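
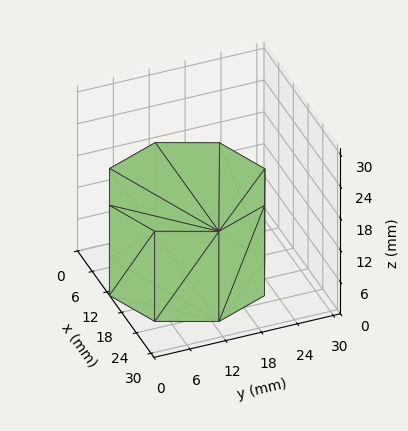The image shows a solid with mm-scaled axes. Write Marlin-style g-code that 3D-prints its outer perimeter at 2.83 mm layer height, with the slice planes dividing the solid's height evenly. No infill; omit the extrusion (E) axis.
Reading the render: the shape is a regular 8-sided prism (a cylinder approximated with 8 flat sides), circumscribed radius ≈ 13 mm, height ≈ 17 mm (dimensions read to the nearest mm from the axis ticks). For the g-code, the solid's height is divided into equal slices at the stated Δz and each level perimeter traced with G1 moves after a G0 lift.

; perimeter-only toolpath
G21 ; units = mm
G90 ; absolute positioning
G28 ; home
; layer 1
G0 Z2.83
G0 X26.00 Y13.00
G1 X22.19 Y22.19
G1 X13.00 Y26.00
G1 X3.81 Y22.19
G1 X0.00 Y13.00
G1 X3.81 Y3.81
G1 X13.00 Y0.00
G1 X22.19 Y3.81
G1 X26.00 Y13.00
; layer 2
G0 Z5.67
G0 X26.00 Y13.00
G1 X22.19 Y22.19
G1 X13.00 Y26.00
G1 X3.81 Y22.19
G1 X0.00 Y13.00
G1 X3.81 Y3.81
G1 X13.00 Y0.00
G1 X22.19 Y3.81
G1 X26.00 Y13.00
; layer 3
G0 Z8.50
G0 X26.00 Y13.00
G1 X22.19 Y22.19
G1 X13.00 Y26.00
G1 X3.81 Y22.19
G1 X0.00 Y13.00
G1 X3.81 Y3.81
G1 X13.00 Y0.00
G1 X22.19 Y3.81
G1 X26.00 Y13.00
; layer 4
G0 Z11.33
G0 X26.00 Y13.00
G1 X22.19 Y22.19
G1 X13.00 Y26.00
G1 X3.81 Y22.19
G1 X0.00 Y13.00
G1 X3.81 Y3.81
G1 X13.00 Y0.00
G1 X22.19 Y3.81
G1 X26.00 Y13.00
; layer 5
G0 Z14.17
G0 X26.00 Y13.00
G1 X22.19 Y22.19
G1 X13.00 Y26.00
G1 X3.81 Y22.19
G1 X0.00 Y13.00
G1 X3.81 Y3.81
G1 X13.00 Y0.00
G1 X22.19 Y3.81
G1 X26.00 Y13.00
; layer 6
G0 Z17.00
G0 X26.00 Y13.00
G1 X22.19 Y22.19
G1 X13.00 Y26.00
G1 X3.81 Y22.19
G1 X0.00 Y13.00
G1 X3.81 Y3.81
G1 X13.00 Y0.00
G1 X22.19 Y3.81
G1 X26.00 Y13.00
M2 ; end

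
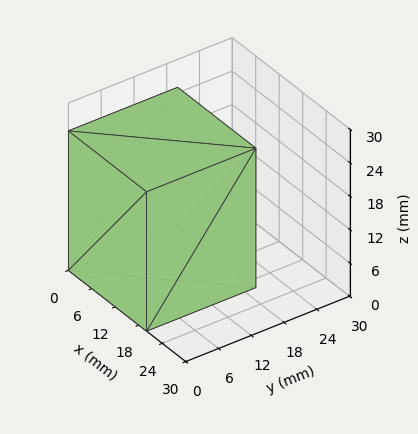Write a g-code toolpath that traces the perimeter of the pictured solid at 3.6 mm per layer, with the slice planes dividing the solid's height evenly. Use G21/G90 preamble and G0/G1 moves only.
Reading the render: the shape is a rectangular box, roughly 20 × 20 mm footprint and 25 mm tall (dimensions read to the nearest mm from the axis ticks). For the g-code, the solid's height is divided into equal slices at the stated Δz and each level perimeter traced with G1 moves after a G0 lift.

; perimeter-only toolpath
G21 ; units = mm
G90 ; absolute positioning
G28 ; home
; layer 1
G0 Z3.6
G0 X0.0 Y0.0
G1 X20.0 Y0.0
G1 X20.0 Y20.0
G1 X0.0 Y20.0
G1 X0.0 Y0.0
; layer 2
G0 Z7.1
G0 X0.0 Y0.0
G1 X20.0 Y0.0
G1 X20.0 Y20.0
G1 X0.0 Y20.0
G1 X0.0 Y0.0
; layer 3
G0 Z10.7
G0 X0.0 Y0.0
G1 X20.0 Y0.0
G1 X20.0 Y20.0
G1 X0.0 Y20.0
G1 X0.0 Y0.0
; layer 4
G0 Z14.3
G0 X0.0 Y0.0
G1 X20.0 Y0.0
G1 X20.0 Y20.0
G1 X0.0 Y20.0
G1 X0.0 Y0.0
; layer 5
G0 Z17.9
G0 X0.0 Y0.0
G1 X20.0 Y0.0
G1 X20.0 Y20.0
G1 X0.0 Y20.0
G1 X0.0 Y0.0
; layer 6
G0 Z21.4
G0 X0.0 Y0.0
G1 X20.0 Y0.0
G1 X20.0 Y20.0
G1 X0.0 Y20.0
G1 X0.0 Y0.0
; layer 7
G0 Z25.0
G0 X0.0 Y0.0
G1 X20.0 Y0.0
G1 X20.0 Y20.0
G1 X0.0 Y20.0
G1 X0.0 Y0.0
M2 ; end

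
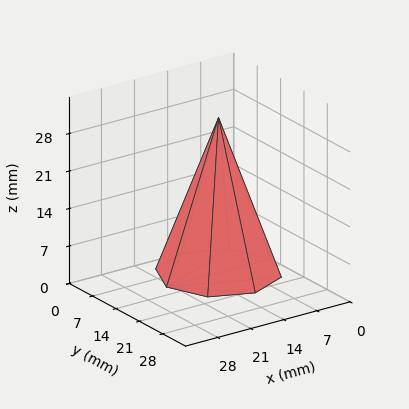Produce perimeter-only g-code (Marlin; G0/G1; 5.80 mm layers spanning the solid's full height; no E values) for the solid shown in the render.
Reading the render: the shape is a regular 8-sided pyramid, base circumscribed radius ≈ 11 mm, apex at z ≈ 29 mm (dimensions read to the nearest mm from the axis ticks). For the g-code, the solid's height is divided into equal slices at the stated Δz and each level perimeter traced with G1 moves after a G0 lift.

; perimeter-only toolpath
G21 ; units = mm
G90 ; absolute positioning
G28 ; home
; layer 1
G0 Z5.80
G0 X19.80 Y11.00
G1 X17.22 Y17.22
G1 X11.00 Y19.80
G1 X4.78 Y17.22
G1 X2.20 Y11.00
G1 X4.78 Y4.78
G1 X11.00 Y2.20
G1 X17.22 Y4.78
G1 X19.80 Y11.00
; layer 2
G0 Z11.60
G0 X17.60 Y11.00
G1 X15.67 Y15.67
G1 X11.00 Y17.60
G1 X6.33 Y15.67
G1 X4.40 Y11.00
G1 X6.33 Y6.33
G1 X11.00 Y4.40
G1 X15.67 Y6.33
G1 X17.60 Y11.00
; layer 3
G0 Z17.40
G0 X15.40 Y11.00
G1 X14.11 Y14.11
G1 X11.00 Y15.40
G1 X7.89 Y14.11
G1 X6.60 Y11.00
G1 X7.89 Y7.89
G1 X11.00 Y6.60
G1 X14.11 Y7.89
G1 X15.40 Y11.00
; layer 4
G0 Z23.20
G0 X13.20 Y11.00
G1 X12.56 Y12.56
G1 X11.00 Y13.20
G1 X9.44 Y12.56
G1 X8.80 Y11.00
G1 X9.44 Y9.44
G1 X11.00 Y8.80
G1 X12.56 Y9.44
G1 X13.20 Y11.00
M2 ; end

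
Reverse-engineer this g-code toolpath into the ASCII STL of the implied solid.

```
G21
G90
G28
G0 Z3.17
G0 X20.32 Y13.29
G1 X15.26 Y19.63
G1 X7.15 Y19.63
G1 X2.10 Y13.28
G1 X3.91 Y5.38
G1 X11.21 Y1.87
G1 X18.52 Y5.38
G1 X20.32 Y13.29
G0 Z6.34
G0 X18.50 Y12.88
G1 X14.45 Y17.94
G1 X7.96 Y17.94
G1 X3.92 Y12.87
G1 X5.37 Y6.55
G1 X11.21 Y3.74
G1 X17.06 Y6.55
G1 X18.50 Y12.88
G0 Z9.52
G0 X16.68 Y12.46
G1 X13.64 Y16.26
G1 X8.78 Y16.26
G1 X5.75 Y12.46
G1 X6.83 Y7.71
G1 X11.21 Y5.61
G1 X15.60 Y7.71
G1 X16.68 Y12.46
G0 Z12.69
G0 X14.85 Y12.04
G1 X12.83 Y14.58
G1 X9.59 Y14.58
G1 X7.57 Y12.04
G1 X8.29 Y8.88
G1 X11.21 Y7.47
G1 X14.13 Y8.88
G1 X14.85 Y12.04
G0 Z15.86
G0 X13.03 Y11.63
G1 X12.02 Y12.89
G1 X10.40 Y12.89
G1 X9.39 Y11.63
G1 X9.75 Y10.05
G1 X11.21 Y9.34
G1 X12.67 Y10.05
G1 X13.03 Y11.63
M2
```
solid part
  facet normal 0.0000 0.0000 -1.0000
    outer loop
      vertex 6.34 21.31 0.00
      vertex 16.07 21.31 0.00
      vertex 22.14 13.71 0.00
    endloop
  endfacet
  facet normal 0.0000 0.0000 -1.0000
    outer loop
      vertex 0.28 13.70 0.00
      vertex 6.34 21.31 0.00
      vertex 22.14 13.71 0.00
    endloop
  endfacet
  facet normal 0.0000 0.0000 -1.0000
    outer loop
      vertex 2.45 4.22 0.00
      vertex 0.28 13.70 0.00
      vertex 22.14 13.71 0.00
    endloop
  endfacet
  facet normal 0.0000 0.0000 -1.0000
    outer loop
      vertex 11.21 0.00 0.00
      vertex 2.45 4.22 0.00
      vertex 22.14 13.71 0.00
    endloop
  endfacet
  facet normal 0.0000 0.0000 -1.0000
    outer loop
      vertex 19.98 4.22 0.00
      vertex 11.21 0.00 0.00
      vertex 22.14 13.71 0.00
    endloop
  endfacet
  facet normal 0.6902 0.5512 0.4688
    outer loop
      vertex 22.14 13.71 0.00
      vertex 16.07 21.31 0.00
      vertex 11.21 11.21 19.03
    endloop
  endfacet
  facet normal 0.0000 0.8833 0.4688
    outer loop
      vertex 16.07 21.31 0.00
      vertex 6.34 21.31 0.00
      vertex 11.21 11.21 19.03
    endloop
  endfacet
  facet normal -0.6910 0.5502 0.4689
    outer loop
      vertex 6.34 21.31 0.00
      vertex 0.28 13.70 0.00
      vertex 11.21 11.21 19.03
    endloop
  endfacet
  facet normal -0.8611 -0.1971 0.4688
    outer loop
      vertex 0.28 13.70 0.00
      vertex 2.45 4.22 0.00
      vertex 11.21 11.21 19.03
    endloop
  endfacet
  facet normal -0.3834 -0.7958 0.4688
    outer loop
      vertex 2.45 4.22 0.00
      vertex 11.21 0.00 0.00
      vertex 11.21 11.21 19.03
    endloop
  endfacet
  facet normal 0.3830 -0.7959 0.4689
    outer loop
      vertex 11.21 0.00 0.00
      vertex 19.98 4.22 0.00
      vertex 11.21 11.21 19.03
    endloop
  endfacet
  facet normal 0.8612 -0.1960 0.4689
    outer loop
      vertex 19.98 4.22 0.00
      vertex 22.14 13.71 0.00
      vertex 11.21 11.21 19.03
    endloop
  endfacet
endsolid part

The G0 Z moves step by Δz≈3.17 mm. The G1 loops shrink linearly with z, so the solid tapers from its base footprint up to z≈19. Closing with a flat bottom cap and the tapered top and triangulating gives 12 facets — a regular 7-sided pyramid, base circumscribed radius ≈ 11.2 mm, apex at z ≈ 19 mm.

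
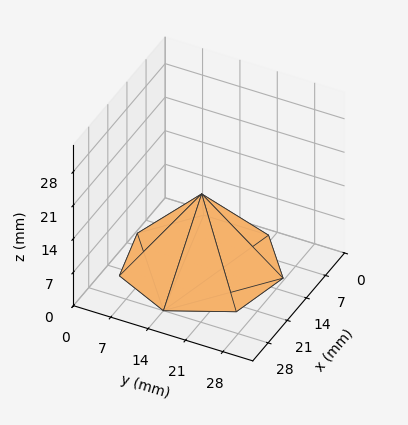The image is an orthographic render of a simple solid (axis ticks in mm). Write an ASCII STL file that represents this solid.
Reading the render: the shape is a regular 7-sided pyramid, base circumscribed radius ≈ 14 mm, apex at z ≈ 15 mm (dimensions read to the nearest mm from the axis ticks). For the STL, each face is triangulated and given an outward normal.

solid part
  facet normal 0.0000 0.0000 -1.0000
    outer loop
      vertex 10.88 27.65 0.00
      vertex 22.73 24.95 0.00
      vertex 28.00 14.00 0.00
    endloop
  endfacet
  facet normal 0.0000 0.0000 -1.0000
    outer loop
      vertex 1.39 20.07 0.00
      vertex 10.88 27.65 0.00
      vertex 28.00 14.00 0.00
    endloop
  endfacet
  facet normal 0.0000 0.0000 -1.0000
    outer loop
      vertex 1.39 7.93 0.00
      vertex 1.39 20.07 0.00
      vertex 28.00 14.00 0.00
    endloop
  endfacet
  facet normal 0.0000 0.0000 -1.0000
    outer loop
      vertex 10.88 0.35 0.00
      vertex 1.39 7.93 0.00
      vertex 28.00 14.00 0.00
    endloop
  endfacet
  facet normal 0.0000 0.0000 -1.0000
    outer loop
      vertex 22.73 3.05 0.00
      vertex 10.88 0.35 0.00
      vertex 28.00 14.00 0.00
    endloop
  endfacet
  facet normal 0.6896 0.3319 0.6436
    outer loop
      vertex 28.00 14.00 0.00
      vertex 22.73 24.95 0.00
      vertex 14.00 14.00 15.00
    endloop
  endfacet
  facet normal 0.1700 0.7462 0.6437
    outer loop
      vertex 22.73 24.95 0.00
      vertex 10.88 27.65 0.00
      vertex 14.00 14.00 15.00
    endloop
  endfacet
  facet normal -0.4777 0.5980 0.6436
    outer loop
      vertex 10.88 27.65 0.00
      vertex 1.39 20.07 0.00
      vertex 14.00 14.00 15.00
    endloop
  endfacet
  facet normal -0.7655 0.0000 0.6435
    outer loop
      vertex 1.39 20.07 0.00
      vertex 1.39 7.93 0.00
      vertex 14.00 14.00 15.00
    endloop
  endfacet
  facet normal -0.4777 -0.5980 0.6436
    outer loop
      vertex 1.39 7.93 0.00
      vertex 10.88 0.35 0.00
      vertex 14.00 14.00 15.00
    endloop
  endfacet
  facet normal 0.1700 -0.7462 0.6437
    outer loop
      vertex 10.88 0.35 0.00
      vertex 22.73 3.05 0.00
      vertex 14.00 14.00 15.00
    endloop
  endfacet
  facet normal 0.6896 -0.3319 0.6436
    outer loop
      vertex 22.73 3.05 0.00
      vertex 28.00 14.00 0.00
      vertex 14.00 14.00 15.00
    endloop
  endfacet
endsolid part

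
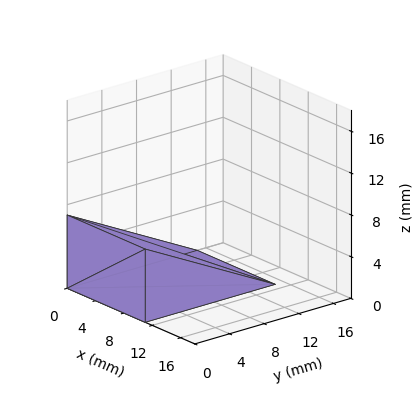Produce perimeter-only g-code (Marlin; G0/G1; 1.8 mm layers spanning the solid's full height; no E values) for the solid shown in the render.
Reading the render: the shape is a wedge (ramp): 11 × 15 mm base, rising to 7 mm along the y=0 edge and sloping linearly to z=0 at y=15 (dimensions read to the nearest mm from the axis ticks). For the g-code, the solid's height is divided into equal slices at the stated Δz and each level perimeter traced with G1 moves after a G0 lift.

; perimeter-only toolpath
G21 ; units = mm
G90 ; absolute positioning
G28 ; home
; layer 1
G0 Z1.8
G0 X0.0 Y0.0
G1 X11.0 Y0.0
G1 X11.0 Y11.2
G1 X0.0 Y11.2
G1 X0.0 Y0.0
; layer 2
G0 Z3.5
G0 X0.0 Y0.0
G1 X11.0 Y0.0
G1 X11.0 Y7.5
G1 X0.0 Y7.5
G1 X0.0 Y0.0
; layer 3
G0 Z5.2
G0 X0.0 Y0.0
G1 X11.0 Y0.0
G1 X11.0 Y3.8
G1 X0.0 Y3.8
G1 X0.0 Y0.0
M2 ; end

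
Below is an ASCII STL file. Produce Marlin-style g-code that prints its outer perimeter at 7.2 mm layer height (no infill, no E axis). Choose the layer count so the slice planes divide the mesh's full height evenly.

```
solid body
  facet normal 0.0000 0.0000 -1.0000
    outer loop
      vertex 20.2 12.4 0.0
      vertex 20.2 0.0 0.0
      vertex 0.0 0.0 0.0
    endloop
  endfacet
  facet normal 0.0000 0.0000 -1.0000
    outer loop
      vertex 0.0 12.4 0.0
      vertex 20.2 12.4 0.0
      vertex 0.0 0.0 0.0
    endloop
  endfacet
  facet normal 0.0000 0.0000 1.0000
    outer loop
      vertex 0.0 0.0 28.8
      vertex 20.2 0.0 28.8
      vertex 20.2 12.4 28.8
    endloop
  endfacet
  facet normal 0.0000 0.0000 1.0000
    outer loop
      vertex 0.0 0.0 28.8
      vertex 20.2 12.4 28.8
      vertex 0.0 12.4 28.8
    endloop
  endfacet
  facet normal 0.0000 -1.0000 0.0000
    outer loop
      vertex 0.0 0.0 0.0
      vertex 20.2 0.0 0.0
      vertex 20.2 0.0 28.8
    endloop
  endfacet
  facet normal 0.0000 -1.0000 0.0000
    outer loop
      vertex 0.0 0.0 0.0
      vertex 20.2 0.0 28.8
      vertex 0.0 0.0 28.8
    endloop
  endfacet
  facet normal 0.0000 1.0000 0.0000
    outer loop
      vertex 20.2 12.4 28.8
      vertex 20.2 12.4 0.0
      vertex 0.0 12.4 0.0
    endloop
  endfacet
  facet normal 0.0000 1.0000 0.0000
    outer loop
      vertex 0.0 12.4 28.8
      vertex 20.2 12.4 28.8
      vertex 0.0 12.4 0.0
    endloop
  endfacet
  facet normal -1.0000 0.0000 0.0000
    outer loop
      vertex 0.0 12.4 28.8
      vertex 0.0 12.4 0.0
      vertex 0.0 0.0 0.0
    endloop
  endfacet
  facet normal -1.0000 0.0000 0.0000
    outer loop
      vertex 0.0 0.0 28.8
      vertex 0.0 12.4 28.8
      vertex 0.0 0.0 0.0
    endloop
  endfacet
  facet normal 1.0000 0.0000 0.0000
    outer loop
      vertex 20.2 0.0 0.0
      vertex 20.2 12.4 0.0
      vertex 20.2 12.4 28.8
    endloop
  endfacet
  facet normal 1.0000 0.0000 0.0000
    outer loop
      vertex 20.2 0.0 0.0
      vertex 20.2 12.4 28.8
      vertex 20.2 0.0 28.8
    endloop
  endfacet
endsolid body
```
; perimeter-only toolpath
G21 ; units = mm
G90 ; absolute positioning
G28 ; home
; layer 1
G0 Z7.2
G0 X0.0 Y0.0
G1 X20.2 Y0.0
G1 X20.2 Y12.4
G1 X0.0 Y12.4
G1 X0.0 Y0.0
; layer 2
G0 Z14.4
G0 X0.0 Y0.0
G1 X20.2 Y0.0
G1 X20.2 Y12.4
G1 X0.0 Y12.4
G1 X0.0 Y0.0
; layer 3
G0 Z21.6
G0 X0.0 Y0.0
G1 X20.2 Y0.0
G1 X20.2 Y12.4
G1 X0.0 Y12.4
G1 X0.0 Y0.0
; layer 4
G0 Z28.8
G0 X0.0 Y0.0
G1 X20.2 Y0.0
G1 X20.2 Y12.4
G1 X0.0 Y12.4
G1 X0.0 Y0.0
M2 ; end

The solid is a rectangular box, roughly 20.2 × 12.4 mm footprint and 28.8 mm tall. Slicing at Δz = 7.2 mm — 4 equal slices spanning the solid's height, so layer i sits at z = i·h/4 — gives 4 non-empty perimeters. Each is a 4-segment closed polygon; G0 lifts to the layer z and rapids to the start vertex, then G1 traces the edges.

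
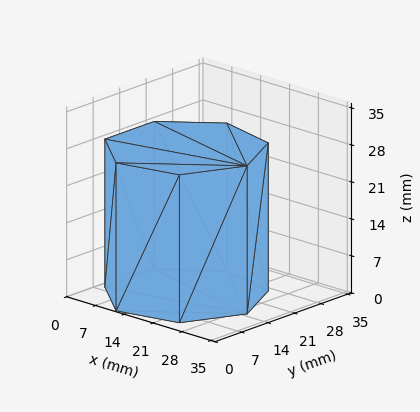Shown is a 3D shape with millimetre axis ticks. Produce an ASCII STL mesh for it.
Reading the render: the shape is a regular 7-sided prism (a cylinder approximated with 7 flat sides), circumscribed radius ≈ 15 mm, height ≈ 28 mm (dimensions read to the nearest mm from the axis ticks). For the STL, each face is triangulated and given an outward normal.

solid part
  facet normal 0.0000 0.0000 -1.0000
    outer loop
      vertex 11.662 29.624 0.000
      vertex 24.352 26.727 0.000
      vertex 30.000 15.000 0.000
    endloop
  endfacet
  facet normal 0.0000 0.0000 -1.0000
    outer loop
      vertex 1.485 21.508 0.000
      vertex 11.662 29.624 0.000
      vertex 30.000 15.000 0.000
    endloop
  endfacet
  facet normal 0.0000 0.0000 -1.0000
    outer loop
      vertex 1.485 8.492 0.000
      vertex 1.485 21.508 0.000
      vertex 30.000 15.000 0.000
    endloop
  endfacet
  facet normal 0.0000 0.0000 -1.0000
    outer loop
      vertex 11.662 0.376 0.000
      vertex 1.485 8.492 0.000
      vertex 30.000 15.000 0.000
    endloop
  endfacet
  facet normal 0.0000 0.0000 -1.0000
    outer loop
      vertex 24.352 3.273 0.000
      vertex 11.662 0.376 0.000
      vertex 30.000 15.000 0.000
    endloop
  endfacet
  facet normal 0.0000 0.0000 1.0000
    outer loop
      vertex 30.000 15.000 28.000
      vertex 24.352 26.727 28.000
      vertex 11.662 29.624 28.000
    endloop
  endfacet
  facet normal 0.0000 0.0000 1.0000
    outer loop
      vertex 30.000 15.000 28.000
      vertex 11.662 29.624 28.000
      vertex 1.485 21.508 28.000
    endloop
  endfacet
  facet normal 0.0000 0.0000 1.0000
    outer loop
      vertex 30.000 15.000 28.000
      vertex 1.485 21.508 28.000
      vertex 1.485 8.492 28.000
    endloop
  endfacet
  facet normal 0.0000 0.0000 1.0000
    outer loop
      vertex 30.000 15.000 28.000
      vertex 1.485 8.492 28.000
      vertex 11.662 0.376 28.000
    endloop
  endfacet
  facet normal 0.0000 0.0000 1.0000
    outer loop
      vertex 30.000 15.000 28.000
      vertex 11.662 0.376 28.000
      vertex 24.352 3.273 28.000
    endloop
  endfacet
  facet normal 0.9010 0.4339 0.0000
    outer loop
      vertex 30.000 15.000 0.000
      vertex 24.352 26.727 0.000
      vertex 24.352 26.727 28.000
    endloop
  endfacet
  facet normal 0.9010 0.4339 0.0000
    outer loop
      vertex 30.000 15.000 0.000
      vertex 24.352 26.727 28.000
      vertex 30.000 15.000 28.000
    endloop
  endfacet
  facet normal 0.2226 0.9749 0.0000
    outer loop
      vertex 24.352 26.727 0.000
      vertex 11.662 29.624 0.000
      vertex 11.662 29.624 28.000
    endloop
  endfacet
  facet normal 0.2226 0.9749 0.0000
    outer loop
      vertex 24.352 26.727 0.000
      vertex 11.662 29.624 28.000
      vertex 24.352 26.727 28.000
    endloop
  endfacet
  facet normal -0.6235 0.7818 0.0000
    outer loop
      vertex 11.662 29.624 0.000
      vertex 1.485 21.508 0.000
      vertex 1.485 21.508 28.000
    endloop
  endfacet
  facet normal -0.6235 0.7818 0.0000
    outer loop
      vertex 11.662 29.624 0.000
      vertex 1.485 21.508 28.000
      vertex 11.662 29.624 28.000
    endloop
  endfacet
  facet normal -1.0000 0.0000 0.0000
    outer loop
      vertex 1.485 21.508 0.000
      vertex 1.485 8.492 0.000
      vertex 1.485 8.492 28.000
    endloop
  endfacet
  facet normal -1.0000 0.0000 0.0000
    outer loop
      vertex 1.485 21.508 0.000
      vertex 1.485 8.492 28.000
      vertex 1.485 21.508 28.000
    endloop
  endfacet
  facet normal -0.6235 -0.7818 0.0000
    outer loop
      vertex 1.485 8.492 0.000
      vertex 11.662 0.376 0.000
      vertex 11.662 0.376 28.000
    endloop
  endfacet
  facet normal -0.6235 -0.7818 0.0000
    outer loop
      vertex 1.485 8.492 0.000
      vertex 11.662 0.376 28.000
      vertex 1.485 8.492 28.000
    endloop
  endfacet
  facet normal 0.2226 -0.9749 0.0000
    outer loop
      vertex 11.662 0.376 0.000
      vertex 24.352 3.273 0.000
      vertex 24.352 3.273 28.000
    endloop
  endfacet
  facet normal 0.2226 -0.9749 0.0000
    outer loop
      vertex 11.662 0.376 0.000
      vertex 24.352 3.273 28.000
      vertex 11.662 0.376 28.000
    endloop
  endfacet
  facet normal 0.9010 -0.4339 0.0000
    outer loop
      vertex 24.352 3.273 0.000
      vertex 30.000 15.000 0.000
      vertex 30.000 15.000 28.000
    endloop
  endfacet
  facet normal 0.9010 -0.4339 0.0000
    outer loop
      vertex 24.352 3.273 0.000
      vertex 30.000 15.000 28.000
      vertex 24.352 3.273 28.000
    endloop
  endfacet
endsolid part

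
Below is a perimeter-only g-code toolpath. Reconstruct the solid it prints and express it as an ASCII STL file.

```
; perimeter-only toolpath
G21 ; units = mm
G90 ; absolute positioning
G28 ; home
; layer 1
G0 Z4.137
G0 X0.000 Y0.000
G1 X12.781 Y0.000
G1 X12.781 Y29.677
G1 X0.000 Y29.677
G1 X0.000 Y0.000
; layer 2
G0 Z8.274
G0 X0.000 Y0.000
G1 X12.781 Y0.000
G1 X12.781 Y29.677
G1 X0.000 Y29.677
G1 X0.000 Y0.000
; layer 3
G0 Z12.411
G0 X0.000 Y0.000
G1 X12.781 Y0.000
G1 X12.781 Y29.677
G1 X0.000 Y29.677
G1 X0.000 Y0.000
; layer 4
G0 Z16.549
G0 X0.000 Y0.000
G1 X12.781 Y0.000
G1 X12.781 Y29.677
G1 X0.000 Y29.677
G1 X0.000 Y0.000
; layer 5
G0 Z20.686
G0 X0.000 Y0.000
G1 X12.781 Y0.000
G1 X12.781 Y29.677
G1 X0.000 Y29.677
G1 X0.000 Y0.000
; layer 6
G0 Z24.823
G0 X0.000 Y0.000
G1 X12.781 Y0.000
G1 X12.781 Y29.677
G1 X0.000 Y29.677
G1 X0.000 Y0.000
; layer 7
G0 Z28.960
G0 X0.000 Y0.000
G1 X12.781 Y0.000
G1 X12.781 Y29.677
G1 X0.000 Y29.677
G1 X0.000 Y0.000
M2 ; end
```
solid part
  facet normal 0.0000 0.0000 -1.0000
    outer loop
      vertex 12.781 29.677 0.000
      vertex 12.781 0.000 0.000
      vertex 0.000 0.000 0.000
    endloop
  endfacet
  facet normal 0.0000 0.0000 -1.0000
    outer loop
      vertex 0.000 29.677 0.000
      vertex 12.781 29.677 0.000
      vertex 0.000 0.000 0.000
    endloop
  endfacet
  facet normal 0.0000 0.0000 1.0000
    outer loop
      vertex 0.000 0.000 28.960
      vertex 12.781 0.000 28.960
      vertex 12.781 29.677 28.960
    endloop
  endfacet
  facet normal 0.0000 0.0000 1.0000
    outer loop
      vertex 0.000 0.000 28.960
      vertex 12.781 29.677 28.960
      vertex 0.000 29.677 28.960
    endloop
  endfacet
  facet normal 0.0000 -1.0000 0.0000
    outer loop
      vertex 0.000 0.000 0.000
      vertex 12.781 0.000 0.000
      vertex 12.781 0.000 28.960
    endloop
  endfacet
  facet normal 0.0000 -1.0000 0.0000
    outer loop
      vertex 0.000 0.000 0.000
      vertex 12.781 0.000 28.960
      vertex 0.000 0.000 28.960
    endloop
  endfacet
  facet normal 0.0000 1.0000 0.0000
    outer loop
      vertex 12.781 29.677 28.960
      vertex 12.781 29.677 0.000
      vertex 0.000 29.677 0.000
    endloop
  endfacet
  facet normal 0.0000 1.0000 0.0000
    outer loop
      vertex 0.000 29.677 28.960
      vertex 12.781 29.677 28.960
      vertex 0.000 29.677 0.000
    endloop
  endfacet
  facet normal -1.0000 0.0000 0.0000
    outer loop
      vertex 0.000 29.677 28.960
      vertex 0.000 29.677 0.000
      vertex 0.000 0.000 0.000
    endloop
  endfacet
  facet normal -1.0000 0.0000 0.0000
    outer loop
      vertex 0.000 0.000 28.960
      vertex 0.000 29.677 28.960
      vertex 0.000 0.000 0.000
    endloop
  endfacet
  facet normal 1.0000 0.0000 0.0000
    outer loop
      vertex 12.781 0.000 0.000
      vertex 12.781 29.677 0.000
      vertex 12.781 29.677 28.960
    endloop
  endfacet
  facet normal 1.0000 0.0000 0.0000
    outer loop
      vertex 12.781 0.000 0.000
      vertex 12.781 29.677 28.960
      vertex 12.781 0.000 28.960
    endloop
  endfacet
endsolid part

The G0 Z moves step by Δz≈4.137 mm. Every layer's G1 loop is the same polygon, so the solid is a straight extrusion of it from z=0 to z≈29. Closing with flat bottom and top caps and triangulating gives 12 facets — a rectangular box, roughly 12.8 × 29.7 mm footprint and 29 mm tall.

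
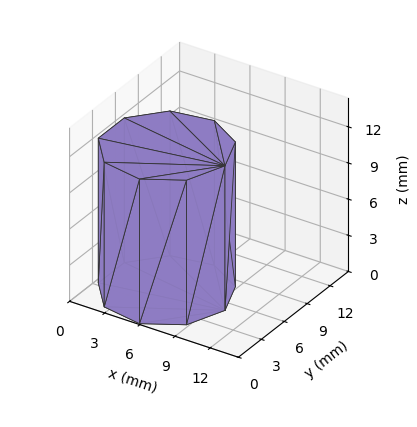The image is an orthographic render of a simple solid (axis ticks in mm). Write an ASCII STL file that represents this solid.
Reading the render: the shape is a regular 9-sided prism (a cylinder approximated with 9 flat sides), circumscribed radius ≈ 5 mm, height ≈ 12 mm (dimensions read to the nearest mm from the axis ticks). For the STL, each face is triangulated and given an outward normal.

solid part
  facet normal 0.0000 0.0000 -1.0000
    outer loop
      vertex 5.9 9.9 0.0
      vertex 8.8 8.2 0.0
      vertex 10.0 5.0 0.0
    endloop
  endfacet
  facet normal 0.0000 0.0000 -1.0000
    outer loop
      vertex 2.5 9.3 0.0
      vertex 5.9 9.9 0.0
      vertex 10.0 5.0 0.0
    endloop
  endfacet
  facet normal 0.0000 0.0000 -1.0000
    outer loop
      vertex 0.3 6.7 0.0
      vertex 2.5 9.3 0.0
      vertex 10.0 5.0 0.0
    endloop
  endfacet
  facet normal 0.0000 0.0000 -1.0000
    outer loop
      vertex 0.3 3.3 0.0
      vertex 0.3 6.7 0.0
      vertex 10.0 5.0 0.0
    endloop
  endfacet
  facet normal 0.0000 0.0000 -1.0000
    outer loop
      vertex 2.5 0.7 0.0
      vertex 0.3 3.3 0.0
      vertex 10.0 5.0 0.0
    endloop
  endfacet
  facet normal 0.0000 0.0000 -1.0000
    outer loop
      vertex 5.9 0.1 0.0
      vertex 2.5 0.7 0.0
      vertex 10.0 5.0 0.0
    endloop
  endfacet
  facet normal 0.0000 0.0000 -1.0000
    outer loop
      vertex 8.8 1.8 0.0
      vertex 5.9 0.1 0.0
      vertex 10.0 5.0 0.0
    endloop
  endfacet
  facet normal 0.0000 0.0000 1.0000
    outer loop
      vertex 10.0 5.0 12.0
      vertex 8.8 8.2 12.0
      vertex 5.9 9.9 12.0
    endloop
  endfacet
  facet normal 0.0000 0.0000 1.0000
    outer loop
      vertex 10.0 5.0 12.0
      vertex 5.9 9.9 12.0
      vertex 2.5 9.3 12.0
    endloop
  endfacet
  facet normal 0.0000 0.0000 1.0000
    outer loop
      vertex 10.0 5.0 12.0
      vertex 2.5 9.3 12.0
      vertex 0.3 6.7 12.0
    endloop
  endfacet
  facet normal 0.0000 0.0000 1.0000
    outer loop
      vertex 10.0 5.0 12.0
      vertex 0.3 6.7 12.0
      vertex 0.3 3.3 12.0
    endloop
  endfacet
  facet normal 0.0000 0.0000 1.0000
    outer loop
      vertex 10.0 5.0 12.0
      vertex 0.3 3.3 12.0
      vertex 2.5 0.7 12.0
    endloop
  endfacet
  facet normal 0.0000 0.0000 1.0000
    outer loop
      vertex 10.0 5.0 12.0
      vertex 2.5 0.7 12.0
      vertex 5.9 0.1 12.0
    endloop
  endfacet
  facet normal 0.0000 0.0000 1.0000
    outer loop
      vertex 10.0 5.0 12.0
      vertex 5.9 0.1 12.0
      vertex 8.8 1.8 12.0
    endloop
  endfacet
  facet normal 0.9363 0.3511 0.0000
    outer loop
      vertex 10.0 5.0 0.0
      vertex 8.8 8.2 0.0
      vertex 8.8 8.2 12.0
    endloop
  endfacet
  facet normal 0.9363 0.3511 0.0000
    outer loop
      vertex 10.0 5.0 0.0
      vertex 8.8 8.2 12.0
      vertex 10.0 5.0 12.0
    endloop
  endfacet
  facet normal 0.5057 0.8627 0.0000
    outer loop
      vertex 8.8 8.2 0.0
      vertex 5.9 9.9 0.0
      vertex 5.9 9.9 12.0
    endloop
  endfacet
  facet normal 0.5057 0.8627 0.0000
    outer loop
      vertex 8.8 8.2 0.0
      vertex 5.9 9.9 12.0
      vertex 8.8 8.2 12.0
    endloop
  endfacet
  facet normal -0.1738 0.9848 0.0000
    outer loop
      vertex 5.9 9.9 0.0
      vertex 2.5 9.3 0.0
      vertex 2.5 9.3 12.0
    endloop
  endfacet
  facet normal -0.1738 0.9848 0.0000
    outer loop
      vertex 5.9 9.9 0.0
      vertex 2.5 9.3 12.0
      vertex 5.9 9.9 12.0
    endloop
  endfacet
  facet normal -0.7634 0.6459 0.0000
    outer loop
      vertex 2.5 9.3 0.0
      vertex 0.3 6.7 0.0
      vertex 0.3 6.7 12.0
    endloop
  endfacet
  facet normal -0.7634 0.6459 0.0000
    outer loop
      vertex 2.5 9.3 0.0
      vertex 0.3 6.7 12.0
      vertex 2.5 9.3 12.0
    endloop
  endfacet
  facet normal -1.0000 0.0000 0.0000
    outer loop
      vertex 0.3 6.7 0.0
      vertex 0.3 3.3 0.0
      vertex 0.3 3.3 12.0
    endloop
  endfacet
  facet normal -1.0000 0.0000 0.0000
    outer loop
      vertex 0.3 6.7 0.0
      vertex 0.3 3.3 12.0
      vertex 0.3 6.7 12.0
    endloop
  endfacet
  facet normal -0.7634 -0.6459 0.0000
    outer loop
      vertex 0.3 3.3 0.0
      vertex 2.5 0.7 0.0
      vertex 2.5 0.7 12.0
    endloop
  endfacet
  facet normal -0.7634 -0.6459 0.0000
    outer loop
      vertex 0.3 3.3 0.0
      vertex 2.5 0.7 12.0
      vertex 0.3 3.3 12.0
    endloop
  endfacet
  facet normal -0.1738 -0.9848 0.0000
    outer loop
      vertex 2.5 0.7 0.0
      vertex 5.9 0.1 0.0
      vertex 5.9 0.1 12.0
    endloop
  endfacet
  facet normal -0.1738 -0.9848 0.0000
    outer loop
      vertex 2.5 0.7 0.0
      vertex 5.9 0.1 12.0
      vertex 2.5 0.7 12.0
    endloop
  endfacet
  facet normal 0.5057 -0.8627 0.0000
    outer loop
      vertex 5.9 0.1 0.0
      vertex 8.8 1.8 0.0
      vertex 8.8 1.8 12.0
    endloop
  endfacet
  facet normal 0.5057 -0.8627 0.0000
    outer loop
      vertex 5.9 0.1 0.0
      vertex 8.8 1.8 12.0
      vertex 5.9 0.1 12.0
    endloop
  endfacet
  facet normal 0.9363 -0.3511 0.0000
    outer loop
      vertex 8.8 1.8 0.0
      vertex 10.0 5.0 0.0
      vertex 10.0 5.0 12.0
    endloop
  endfacet
  facet normal 0.9363 -0.3511 0.0000
    outer loop
      vertex 8.8 1.8 0.0
      vertex 10.0 5.0 12.0
      vertex 8.8 1.8 12.0
    endloop
  endfacet
endsolid part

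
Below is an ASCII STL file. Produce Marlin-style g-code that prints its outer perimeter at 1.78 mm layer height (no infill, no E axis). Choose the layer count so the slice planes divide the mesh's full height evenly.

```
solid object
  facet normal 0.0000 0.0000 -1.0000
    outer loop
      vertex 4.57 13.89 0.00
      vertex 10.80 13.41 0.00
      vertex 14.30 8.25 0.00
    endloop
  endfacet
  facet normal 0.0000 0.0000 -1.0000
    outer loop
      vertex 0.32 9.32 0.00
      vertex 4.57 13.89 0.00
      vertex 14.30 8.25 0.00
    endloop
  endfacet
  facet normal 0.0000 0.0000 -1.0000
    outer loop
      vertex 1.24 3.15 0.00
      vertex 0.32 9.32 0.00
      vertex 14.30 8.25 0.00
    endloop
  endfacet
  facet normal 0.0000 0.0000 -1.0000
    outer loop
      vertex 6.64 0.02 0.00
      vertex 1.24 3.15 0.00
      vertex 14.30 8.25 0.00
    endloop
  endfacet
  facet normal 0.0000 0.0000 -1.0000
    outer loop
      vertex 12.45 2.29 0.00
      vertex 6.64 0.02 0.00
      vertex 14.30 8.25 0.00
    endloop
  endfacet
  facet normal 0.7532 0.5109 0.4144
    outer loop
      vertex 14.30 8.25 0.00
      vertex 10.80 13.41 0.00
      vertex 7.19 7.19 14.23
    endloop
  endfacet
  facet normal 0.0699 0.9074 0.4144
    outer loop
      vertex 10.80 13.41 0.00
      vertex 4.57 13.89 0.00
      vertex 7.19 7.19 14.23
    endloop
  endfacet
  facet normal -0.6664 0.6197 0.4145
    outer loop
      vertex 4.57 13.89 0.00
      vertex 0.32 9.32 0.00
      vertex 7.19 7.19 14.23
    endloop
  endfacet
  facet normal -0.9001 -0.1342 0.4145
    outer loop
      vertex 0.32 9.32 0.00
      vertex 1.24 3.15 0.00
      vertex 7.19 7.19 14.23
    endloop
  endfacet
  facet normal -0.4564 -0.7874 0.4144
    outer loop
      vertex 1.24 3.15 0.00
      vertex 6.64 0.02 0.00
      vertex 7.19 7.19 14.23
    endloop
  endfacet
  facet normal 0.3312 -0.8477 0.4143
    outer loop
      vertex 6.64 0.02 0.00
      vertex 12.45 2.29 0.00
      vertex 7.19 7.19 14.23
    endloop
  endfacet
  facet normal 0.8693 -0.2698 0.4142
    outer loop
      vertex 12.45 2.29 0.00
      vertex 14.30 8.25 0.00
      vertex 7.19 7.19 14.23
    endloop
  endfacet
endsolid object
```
; perimeter-only toolpath
G21 ; units = mm
G90 ; absolute positioning
G28 ; home
; layer 1
G0 Z1.78
G0 X13.41 Y8.12
G1 X10.35 Y12.63
G1 X4.90 Y13.05
G1 X1.18 Y9.05
G1 X1.98 Y3.66
G1 X6.71 Y0.92
G1 X11.79 Y2.90
G1 X13.41 Y8.12
; layer 2
G0 Z3.56
G0 X12.52 Y7.99
G1 X9.90 Y11.86
G1 X5.23 Y12.21
G1 X2.04 Y8.79
G1 X2.73 Y4.16
G1 X6.78 Y1.81
G1 X11.13 Y3.52
G1 X12.52 Y7.99
; layer 3
G0 Z5.34
G0 X11.63 Y7.85
G1 X9.45 Y11.08
G1 X5.55 Y11.38
G1 X2.90 Y8.52
G1 X3.47 Y4.67
G1 X6.85 Y2.71
G1 X10.48 Y4.13
G1 X11.63 Y7.85
; layer 4
G0 Z7.12
G0 X10.75 Y7.72
G1 X9.00 Y10.30
G1 X5.88 Y10.54
G1 X3.76 Y8.26
G1 X4.21 Y5.17
G1 X6.92 Y3.60
G1 X9.82 Y4.74
G1 X10.75 Y7.72
; layer 5
G0 Z8.89
G0 X9.86 Y7.59
G1 X8.54 Y9.52
G1 X6.21 Y9.70
G1 X4.61 Y7.99
G1 X4.96 Y5.68
G1 X6.98 Y4.50
G1 X9.16 Y5.35
G1 X9.86 Y7.59
; layer 6
G0 Z10.67
G0 X8.97 Y7.46
G1 X8.09 Y8.75
G1 X6.54 Y8.87
G1 X5.47 Y7.72
G1 X5.70 Y6.18
G1 X7.05 Y5.40
G1 X8.51 Y5.96
G1 X8.97 Y7.46
; layer 7
G0 Z12.45
G0 X8.08 Y7.32
G1 X7.64 Y7.97
G1 X6.86 Y8.03
G1 X6.33 Y7.46
G1 X6.45 Y6.69
G1 X7.12 Y6.29
G1 X7.85 Y6.58
G1 X8.08 Y7.32
M2 ; end

The solid is a regular 7-sided pyramid, base circumscribed radius ≈ 7.19 mm, apex at z ≈ 14.2 mm. Slicing at Δz = 1.78 mm — 8 equal slices spanning the solid's height, so layer i sits at z = i·h/8 — gives 7 non-empty perimeters. Each is a 7-segment closed polygon; G0 lifts to the layer z and rapids to the start vertex, then G1 traces the edges. The cross-section shrinks linearly with z (the slice at the apex is degenerate and omitted).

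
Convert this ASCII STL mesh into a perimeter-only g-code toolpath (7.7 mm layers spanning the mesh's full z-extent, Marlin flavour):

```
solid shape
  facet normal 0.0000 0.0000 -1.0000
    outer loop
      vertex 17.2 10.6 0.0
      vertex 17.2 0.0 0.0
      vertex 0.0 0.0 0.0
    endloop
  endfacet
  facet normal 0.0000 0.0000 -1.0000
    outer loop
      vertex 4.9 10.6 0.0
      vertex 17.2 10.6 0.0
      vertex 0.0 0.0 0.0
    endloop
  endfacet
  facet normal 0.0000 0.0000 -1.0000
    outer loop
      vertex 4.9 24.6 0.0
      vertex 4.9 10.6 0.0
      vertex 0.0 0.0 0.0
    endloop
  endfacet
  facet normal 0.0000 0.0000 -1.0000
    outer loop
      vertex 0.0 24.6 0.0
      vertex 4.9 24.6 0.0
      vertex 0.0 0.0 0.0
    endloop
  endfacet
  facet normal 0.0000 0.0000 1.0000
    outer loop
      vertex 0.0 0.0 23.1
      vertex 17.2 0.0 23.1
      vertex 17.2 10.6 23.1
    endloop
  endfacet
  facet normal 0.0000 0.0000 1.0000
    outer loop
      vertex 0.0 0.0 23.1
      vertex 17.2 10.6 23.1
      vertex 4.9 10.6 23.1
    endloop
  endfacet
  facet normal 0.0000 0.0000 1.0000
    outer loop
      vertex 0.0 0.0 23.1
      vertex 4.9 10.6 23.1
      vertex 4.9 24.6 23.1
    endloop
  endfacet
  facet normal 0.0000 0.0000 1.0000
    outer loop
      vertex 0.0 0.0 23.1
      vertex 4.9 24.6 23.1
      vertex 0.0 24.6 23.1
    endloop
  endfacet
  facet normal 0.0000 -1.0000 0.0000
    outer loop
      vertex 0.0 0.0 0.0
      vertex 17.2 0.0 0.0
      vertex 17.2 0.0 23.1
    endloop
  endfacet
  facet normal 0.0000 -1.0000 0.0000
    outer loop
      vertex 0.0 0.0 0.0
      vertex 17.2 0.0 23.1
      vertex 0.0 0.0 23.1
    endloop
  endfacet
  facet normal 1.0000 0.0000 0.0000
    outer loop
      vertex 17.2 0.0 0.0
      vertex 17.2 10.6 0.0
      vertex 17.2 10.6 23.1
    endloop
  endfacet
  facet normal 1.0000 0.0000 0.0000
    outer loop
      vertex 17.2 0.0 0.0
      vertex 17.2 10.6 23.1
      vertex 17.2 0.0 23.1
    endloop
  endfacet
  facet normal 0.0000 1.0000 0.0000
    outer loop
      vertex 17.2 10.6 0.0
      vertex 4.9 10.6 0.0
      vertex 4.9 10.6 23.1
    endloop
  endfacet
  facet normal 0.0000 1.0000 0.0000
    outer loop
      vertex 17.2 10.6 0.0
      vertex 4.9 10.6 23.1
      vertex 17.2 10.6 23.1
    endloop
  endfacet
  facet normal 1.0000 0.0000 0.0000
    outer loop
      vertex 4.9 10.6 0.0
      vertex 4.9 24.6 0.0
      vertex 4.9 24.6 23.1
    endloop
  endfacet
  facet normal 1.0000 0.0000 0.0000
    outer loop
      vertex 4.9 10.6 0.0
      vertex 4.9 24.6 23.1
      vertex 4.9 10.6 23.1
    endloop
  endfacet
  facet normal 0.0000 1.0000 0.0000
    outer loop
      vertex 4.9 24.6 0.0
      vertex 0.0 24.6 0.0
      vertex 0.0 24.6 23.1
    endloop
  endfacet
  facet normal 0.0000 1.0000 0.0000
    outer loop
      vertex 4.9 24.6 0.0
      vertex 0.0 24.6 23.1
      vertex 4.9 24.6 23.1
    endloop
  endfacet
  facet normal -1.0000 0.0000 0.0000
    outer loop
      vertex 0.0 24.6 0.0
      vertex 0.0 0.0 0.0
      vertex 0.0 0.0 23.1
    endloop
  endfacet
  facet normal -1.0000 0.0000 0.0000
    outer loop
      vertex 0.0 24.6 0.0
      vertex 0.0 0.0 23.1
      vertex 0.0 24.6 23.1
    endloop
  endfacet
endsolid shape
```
; perimeter-only toolpath
G21 ; units = mm
G90 ; absolute positioning
G28 ; home
; layer 1
G0 Z7.7
G0 X0.0 Y0.0
G1 X17.2 Y0.0
G1 X17.2 Y10.6
G1 X4.9 Y10.6
G1 X4.9 Y24.6
G1 X0.0 Y24.6
G1 X0.0 Y0.0
; layer 2
G0 Z15.4
G0 X0.0 Y0.0
G1 X17.2 Y0.0
G1 X17.2 Y10.6
G1 X4.9 Y10.6
G1 X4.9 Y24.6
G1 X0.0 Y24.6
G1 X0.0 Y0.0
; layer 3
G0 Z23.1
G0 X0.0 Y0.0
G1 X17.2 Y0.0
G1 X17.2 Y10.6
G1 X4.9 Y10.6
G1 X4.9 Y24.6
G1 X0.0 Y24.6
G1 X0.0 Y0.0
M2 ; end

The solid is an L-shaped prism: outer 17.2 × 24.6 mm, arm thicknesses ≈ 10.6 mm (horizontal) and 4.9 mm (vertical), extruded 23.1 mm in z. Slicing at Δz = 7.7 mm — 3 equal slices spanning the solid's height, so layer i sits at z = i·h/3 — gives 3 non-empty perimeters. Each is a 6-segment closed polygon; G0 lifts to the layer z and rapids to the start vertex, then G1 traces the edges.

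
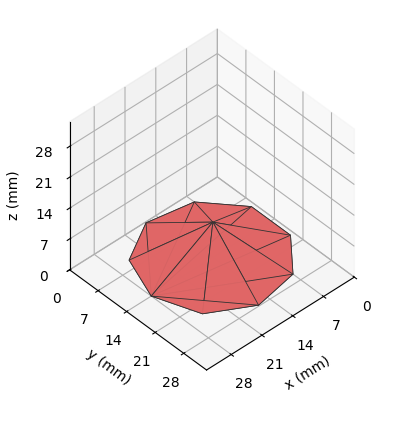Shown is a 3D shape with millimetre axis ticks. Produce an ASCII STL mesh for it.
Reading the render: the shape is a regular 9-sided pyramid, base circumscribed radius ≈ 14 mm, apex at z ≈ 8 mm (dimensions read to the nearest mm from the axis ticks). For the STL, each face is triangulated and given an outward normal.

solid part
  facet normal 0.0000 0.0000 -1.0000
    outer loop
      vertex 16.4 27.8 0.0
      vertex 24.7 23.0 0.0
      vertex 28.0 14.0 0.0
    endloop
  endfacet
  facet normal 0.0000 0.0000 -1.0000
    outer loop
      vertex 7.0 26.1 0.0
      vertex 16.4 27.8 0.0
      vertex 28.0 14.0 0.0
    endloop
  endfacet
  facet normal 0.0000 0.0000 -1.0000
    outer loop
      vertex 0.8 18.8 0.0
      vertex 7.0 26.1 0.0
      vertex 28.0 14.0 0.0
    endloop
  endfacet
  facet normal 0.0000 0.0000 -1.0000
    outer loop
      vertex 0.8 9.2 0.0
      vertex 0.8 18.8 0.0
      vertex 28.0 14.0 0.0
    endloop
  endfacet
  facet normal 0.0000 0.0000 -1.0000
    outer loop
      vertex 7.0 1.9 0.0
      vertex 0.8 9.2 0.0
      vertex 28.0 14.0 0.0
    endloop
  endfacet
  facet normal 0.0000 0.0000 -1.0000
    outer loop
      vertex 16.4 0.2 0.0
      vertex 7.0 1.9 0.0
      vertex 28.0 14.0 0.0
    endloop
  endfacet
  facet normal 0.0000 0.0000 -1.0000
    outer loop
      vertex 24.7 5.0 0.0
      vertex 16.4 0.2 0.0
      vertex 28.0 14.0 0.0
    endloop
  endfacet
  facet normal 0.4881 0.1790 0.8542
    outer loop
      vertex 28.0 14.0 0.0
      vertex 24.7 23.0 0.0
      vertex 14.0 14.0 8.0
    endloop
  endfacet
  facet normal 0.2602 0.4500 0.8543
    outer loop
      vertex 24.7 23.0 0.0
      vertex 16.4 27.8 0.0
      vertex 14.0 14.0 8.0
    endloop
  endfacet
  facet normal -0.0925 0.5114 0.8544
    outer loop
      vertex 16.4 27.8 0.0
      vertex 7.0 26.1 0.0
      vertex 14.0 14.0 8.0
    endloop
  endfacet
  facet normal -0.3957 0.3361 0.8546
    outer loop
      vertex 7.0 26.1 0.0
      vertex 0.8 18.8 0.0
      vertex 14.0 14.0 8.0
    endloop
  endfacet
  facet normal -0.5183 0.0000 0.8552
    outer loop
      vertex 0.8 18.8 0.0
      vertex 0.8 9.2 0.0
      vertex 14.0 14.0 8.0
    endloop
  endfacet
  facet normal -0.3957 -0.3361 0.8546
    outer loop
      vertex 0.8 9.2 0.0
      vertex 7.0 1.9 0.0
      vertex 14.0 14.0 8.0
    endloop
  endfacet
  facet normal -0.0925 -0.5114 0.8544
    outer loop
      vertex 7.0 1.9 0.0
      vertex 16.4 0.2 0.0
      vertex 14.0 14.0 8.0
    endloop
  endfacet
  facet normal 0.2602 -0.4500 0.8543
    outer loop
      vertex 16.4 0.2 0.0
      vertex 24.7 5.0 0.0
      vertex 14.0 14.0 8.0
    endloop
  endfacet
  facet normal 0.4881 -0.1790 0.8542
    outer loop
      vertex 24.7 5.0 0.0
      vertex 28.0 14.0 0.0
      vertex 14.0 14.0 8.0
    endloop
  endfacet
endsolid part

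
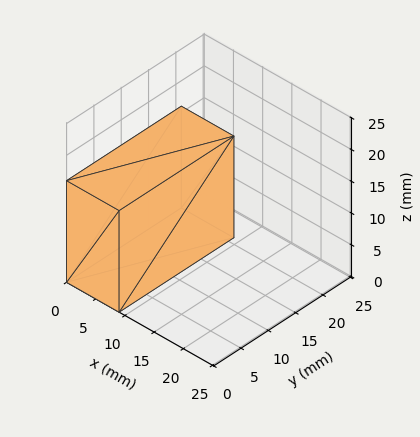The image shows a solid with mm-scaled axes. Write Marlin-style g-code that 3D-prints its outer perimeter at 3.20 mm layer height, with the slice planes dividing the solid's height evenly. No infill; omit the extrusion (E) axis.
Reading the render: the shape is a rectangular box, roughly 9 × 21 mm footprint and 16 mm tall (dimensions read to the nearest mm from the axis ticks). For the g-code, the solid's height is divided into equal slices at the stated Δz and each level perimeter traced with G1 moves after a G0 lift.

; perimeter-only toolpath
G21 ; units = mm
G90 ; absolute positioning
G28 ; home
; layer 1
G0 Z3.20
G0 X0.00 Y0.00
G1 X9.00 Y0.00
G1 X9.00 Y21.00
G1 X0.00 Y21.00
G1 X0.00 Y0.00
; layer 2
G0 Z6.40
G0 X0.00 Y0.00
G1 X9.00 Y0.00
G1 X9.00 Y21.00
G1 X0.00 Y21.00
G1 X0.00 Y0.00
; layer 3
G0 Z9.60
G0 X0.00 Y0.00
G1 X9.00 Y0.00
G1 X9.00 Y21.00
G1 X0.00 Y21.00
G1 X0.00 Y0.00
; layer 4
G0 Z12.80
G0 X0.00 Y0.00
G1 X9.00 Y0.00
G1 X9.00 Y21.00
G1 X0.00 Y21.00
G1 X0.00 Y0.00
; layer 5
G0 Z16.00
G0 X0.00 Y0.00
G1 X9.00 Y0.00
G1 X9.00 Y21.00
G1 X0.00 Y21.00
G1 X0.00 Y0.00
M2 ; end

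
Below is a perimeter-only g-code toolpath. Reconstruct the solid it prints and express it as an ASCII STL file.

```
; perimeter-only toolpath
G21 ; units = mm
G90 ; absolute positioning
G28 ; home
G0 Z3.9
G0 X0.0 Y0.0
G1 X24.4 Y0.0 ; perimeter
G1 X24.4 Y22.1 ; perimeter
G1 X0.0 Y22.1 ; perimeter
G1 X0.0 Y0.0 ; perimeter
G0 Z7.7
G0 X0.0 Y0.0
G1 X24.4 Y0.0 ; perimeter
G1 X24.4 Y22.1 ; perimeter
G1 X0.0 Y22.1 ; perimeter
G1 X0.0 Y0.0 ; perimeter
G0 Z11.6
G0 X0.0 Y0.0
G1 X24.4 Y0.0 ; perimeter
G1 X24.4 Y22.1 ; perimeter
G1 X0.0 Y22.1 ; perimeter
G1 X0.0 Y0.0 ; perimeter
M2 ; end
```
solid part
  facet normal 0.0000 0.0000 -1.0000
    outer loop
      vertex 24.4 22.1 0.0
      vertex 24.4 0.0 0.0
      vertex 0.0 0.0 0.0
    endloop
  endfacet
  facet normal 0.0000 0.0000 -1.0000
    outer loop
      vertex 0.0 22.1 0.0
      vertex 24.4 22.1 0.0
      vertex 0.0 0.0 0.0
    endloop
  endfacet
  facet normal 0.0000 0.0000 1.0000
    outer loop
      vertex 0.0 0.0 11.6
      vertex 24.4 0.0 11.6
      vertex 24.4 22.1 11.6
    endloop
  endfacet
  facet normal 0.0000 0.0000 1.0000
    outer loop
      vertex 0.0 0.0 11.6
      vertex 24.4 22.1 11.6
      vertex 0.0 22.1 11.6
    endloop
  endfacet
  facet normal 0.0000 -1.0000 0.0000
    outer loop
      vertex 0.0 0.0 0.0
      vertex 24.4 0.0 0.0
      vertex 24.4 0.0 11.6
    endloop
  endfacet
  facet normal 0.0000 -1.0000 0.0000
    outer loop
      vertex 0.0 0.0 0.0
      vertex 24.4 0.0 11.6
      vertex 0.0 0.0 11.6
    endloop
  endfacet
  facet normal 0.0000 1.0000 0.0000
    outer loop
      vertex 24.4 22.1 11.6
      vertex 24.4 22.1 0.0
      vertex 0.0 22.1 0.0
    endloop
  endfacet
  facet normal 0.0000 1.0000 0.0000
    outer loop
      vertex 0.0 22.1 11.6
      vertex 24.4 22.1 11.6
      vertex 0.0 22.1 0.0
    endloop
  endfacet
  facet normal -1.0000 0.0000 0.0000
    outer loop
      vertex 0.0 22.1 11.6
      vertex 0.0 22.1 0.0
      vertex 0.0 0.0 0.0
    endloop
  endfacet
  facet normal -1.0000 0.0000 0.0000
    outer loop
      vertex 0.0 0.0 11.6
      vertex 0.0 22.1 11.6
      vertex 0.0 0.0 0.0
    endloop
  endfacet
  facet normal 1.0000 0.0000 0.0000
    outer loop
      vertex 24.4 0.0 0.0
      vertex 24.4 22.1 0.0
      vertex 24.4 22.1 11.6
    endloop
  endfacet
  facet normal 1.0000 0.0000 0.0000
    outer loop
      vertex 24.4 0.0 0.0
      vertex 24.4 22.1 11.6
      vertex 24.4 0.0 11.6
    endloop
  endfacet
endsolid part

The G0 Z moves step by Δz≈3.9 mm. Every layer's G1 loop is the same polygon, so the solid is a straight extrusion of it from z=0 to z≈11.6. Closing with flat bottom and top caps and triangulating gives 12 facets — a rectangular box, roughly 24.4 × 22.1 mm footprint and 11.6 mm tall.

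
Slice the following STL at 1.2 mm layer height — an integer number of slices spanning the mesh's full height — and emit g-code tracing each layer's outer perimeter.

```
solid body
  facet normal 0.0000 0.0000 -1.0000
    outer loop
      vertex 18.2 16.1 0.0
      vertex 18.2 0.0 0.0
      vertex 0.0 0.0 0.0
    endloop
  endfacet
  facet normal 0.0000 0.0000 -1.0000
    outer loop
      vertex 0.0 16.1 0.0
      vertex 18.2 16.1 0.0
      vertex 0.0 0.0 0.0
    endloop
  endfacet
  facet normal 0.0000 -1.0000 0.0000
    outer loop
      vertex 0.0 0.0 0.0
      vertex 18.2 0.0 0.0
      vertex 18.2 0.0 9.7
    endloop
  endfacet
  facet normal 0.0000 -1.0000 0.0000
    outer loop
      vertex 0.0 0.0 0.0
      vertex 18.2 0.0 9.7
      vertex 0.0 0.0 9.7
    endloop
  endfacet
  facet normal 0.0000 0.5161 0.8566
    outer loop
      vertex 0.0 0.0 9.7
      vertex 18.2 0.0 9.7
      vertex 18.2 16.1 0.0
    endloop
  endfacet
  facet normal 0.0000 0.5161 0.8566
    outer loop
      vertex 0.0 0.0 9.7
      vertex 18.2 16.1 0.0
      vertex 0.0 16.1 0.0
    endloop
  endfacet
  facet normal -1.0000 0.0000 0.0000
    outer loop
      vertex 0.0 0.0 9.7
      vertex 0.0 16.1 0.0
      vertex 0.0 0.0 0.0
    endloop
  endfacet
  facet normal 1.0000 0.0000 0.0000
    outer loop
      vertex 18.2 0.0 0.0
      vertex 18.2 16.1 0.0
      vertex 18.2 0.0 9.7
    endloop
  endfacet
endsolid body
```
; perimeter-only toolpath
G21 ; units = mm
G90 ; absolute positioning
G28 ; home
; layer 1
G0 Z1.2
G0 X0.0 Y0.0
G1 X18.2 Y0.0
G1 X18.2 Y14.1
G1 X0.0 Y14.1
G1 X0.0 Y0.0
; layer 2
G0 Z2.4
G0 X0.0 Y0.0
G1 X18.2 Y0.0
G1 X18.2 Y12.1
G1 X0.0 Y12.1
G1 X0.0 Y0.0
; layer 3
G0 Z3.6
G0 X0.0 Y0.0
G1 X18.2 Y0.0
G1 X18.2 Y10.1
G1 X0.0 Y10.1
G1 X0.0 Y0.0
; layer 4
G0 Z4.8
G0 X0.0 Y0.0
G1 X18.2 Y0.0
G1 X18.2 Y8.1
G1 X0.0 Y8.1
G1 X0.0 Y0.0
; layer 5
G0 Z6.1
G0 X0.0 Y0.0
G1 X18.2 Y0.0
G1 X18.2 Y6.0
G1 X0.0 Y6.0
G1 X0.0 Y0.0
; layer 6
G0 Z7.3
G0 X0.0 Y0.0
G1 X18.2 Y0.0
G1 X18.2 Y4.0
G1 X0.0 Y4.0
G1 X0.0 Y0.0
; layer 7
G0 Z8.5
G0 X0.0 Y0.0
G1 X18.2 Y0.0
G1 X18.2 Y2.0
G1 X0.0 Y2.0
G1 X0.0 Y0.0
M2 ; end

The solid is a wedge (ramp): 18.2 × 16.1 mm base, rising to 9.7 mm along the y=0 edge and sloping linearly to z=0 at y=16.1. Slicing at Δz = 1.2 mm — 8 equal slices spanning the solid's height, so layer i sits at z = i·h/8 — gives 7 non-empty perimeters. Each is a 4-segment closed polygon; G0 lifts to the layer z and rapids to the start vertex, then G1 traces the edges. The cross-section shrinks linearly with z (the slice at the apex is degenerate and omitted).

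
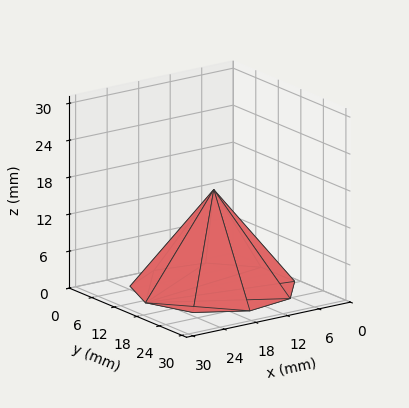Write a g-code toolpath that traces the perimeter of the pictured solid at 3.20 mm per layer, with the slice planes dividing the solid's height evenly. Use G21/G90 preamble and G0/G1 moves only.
Reading the render: the shape is a regular 9-sided pyramid, base circumscribed radius ≈ 13 mm, apex at z ≈ 16 mm (dimensions read to the nearest mm from the axis ticks). For the g-code, the solid's height is divided into equal slices at the stated Δz and each level perimeter traced with G1 moves after a G0 lift.

; perimeter-only toolpath
G21 ; units = mm
G90 ; absolute positioning
G28 ; home
; layer 1
G0 Z3.20
G0 X23.40 Y13.00
G1 X20.97 Y19.69
G1 X14.81 Y23.24
G1 X7.80 Y22.01
G1 X3.22 Y16.56
G1 X3.22 Y9.44
G1 X7.80 Y3.99
G1 X14.81 Y2.76
G1 X20.97 Y6.31
G1 X23.40 Y13.00
; layer 2
G0 Z6.40
G0 X20.80 Y13.00
G1 X18.98 Y18.02
G1 X14.36 Y20.68
G1 X9.10 Y19.76
G1 X5.67 Y15.67
G1 X5.67 Y10.33
G1 X9.10 Y6.24
G1 X14.36 Y5.32
G1 X18.98 Y7.98
G1 X20.80 Y13.00
; layer 3
G0 Z9.60
G0 X18.20 Y13.00
G1 X16.98 Y16.34
G1 X13.90 Y18.12
G1 X10.40 Y17.50
G1 X8.11 Y14.78
G1 X8.11 Y11.22
G1 X10.40 Y8.50
G1 X13.90 Y7.88
G1 X16.98 Y9.66
G1 X18.20 Y13.00
; layer 4
G0 Z12.80
G0 X15.60 Y13.00
G1 X14.99 Y14.67
G1 X13.45 Y15.56
G1 X11.70 Y15.25
G1 X10.56 Y13.89
G1 X10.56 Y12.11
G1 X11.70 Y10.75
G1 X13.45 Y10.44
G1 X14.99 Y11.33
G1 X15.60 Y13.00
M2 ; end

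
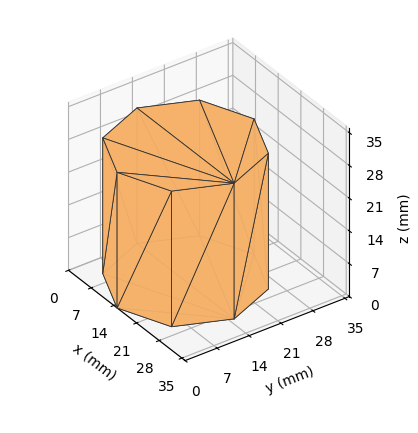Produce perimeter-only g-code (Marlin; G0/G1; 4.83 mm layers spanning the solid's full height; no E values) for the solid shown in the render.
Reading the render: the shape is a regular 8-sided prism (a cylinder approximated with 8 flat sides), circumscribed radius ≈ 15 mm, height ≈ 29 mm (dimensions read to the nearest mm from the axis ticks). For the g-code, the solid's height is divided into equal slices at the stated Δz and each level perimeter traced with G1 moves after a G0 lift.

; perimeter-only toolpath
G21 ; units = mm
G90 ; absolute positioning
G28 ; home
; layer 1
G0 Z4.83
G0 X30.00 Y15.00
G1 X25.61 Y25.61
G1 X15.00 Y30.00
G1 X4.39 Y25.61
G1 X0.00 Y15.00
G1 X4.39 Y4.39
G1 X15.00 Y0.00
G1 X25.61 Y4.39
G1 X30.00 Y15.00
; layer 2
G0 Z9.67
G0 X30.00 Y15.00
G1 X25.61 Y25.61
G1 X15.00 Y30.00
G1 X4.39 Y25.61
G1 X0.00 Y15.00
G1 X4.39 Y4.39
G1 X15.00 Y0.00
G1 X25.61 Y4.39
G1 X30.00 Y15.00
; layer 3
G0 Z14.50
G0 X30.00 Y15.00
G1 X25.61 Y25.61
G1 X15.00 Y30.00
G1 X4.39 Y25.61
G1 X0.00 Y15.00
G1 X4.39 Y4.39
G1 X15.00 Y0.00
G1 X25.61 Y4.39
G1 X30.00 Y15.00
; layer 4
G0 Z19.33
G0 X30.00 Y15.00
G1 X25.61 Y25.61
G1 X15.00 Y30.00
G1 X4.39 Y25.61
G1 X0.00 Y15.00
G1 X4.39 Y4.39
G1 X15.00 Y0.00
G1 X25.61 Y4.39
G1 X30.00 Y15.00
; layer 5
G0 Z24.17
G0 X30.00 Y15.00
G1 X25.61 Y25.61
G1 X15.00 Y30.00
G1 X4.39 Y25.61
G1 X0.00 Y15.00
G1 X4.39 Y4.39
G1 X15.00 Y0.00
G1 X25.61 Y4.39
G1 X30.00 Y15.00
; layer 6
G0 Z29.00
G0 X30.00 Y15.00
G1 X25.61 Y25.61
G1 X15.00 Y30.00
G1 X4.39 Y25.61
G1 X0.00 Y15.00
G1 X4.39 Y4.39
G1 X15.00 Y0.00
G1 X25.61 Y4.39
G1 X30.00 Y15.00
M2 ; end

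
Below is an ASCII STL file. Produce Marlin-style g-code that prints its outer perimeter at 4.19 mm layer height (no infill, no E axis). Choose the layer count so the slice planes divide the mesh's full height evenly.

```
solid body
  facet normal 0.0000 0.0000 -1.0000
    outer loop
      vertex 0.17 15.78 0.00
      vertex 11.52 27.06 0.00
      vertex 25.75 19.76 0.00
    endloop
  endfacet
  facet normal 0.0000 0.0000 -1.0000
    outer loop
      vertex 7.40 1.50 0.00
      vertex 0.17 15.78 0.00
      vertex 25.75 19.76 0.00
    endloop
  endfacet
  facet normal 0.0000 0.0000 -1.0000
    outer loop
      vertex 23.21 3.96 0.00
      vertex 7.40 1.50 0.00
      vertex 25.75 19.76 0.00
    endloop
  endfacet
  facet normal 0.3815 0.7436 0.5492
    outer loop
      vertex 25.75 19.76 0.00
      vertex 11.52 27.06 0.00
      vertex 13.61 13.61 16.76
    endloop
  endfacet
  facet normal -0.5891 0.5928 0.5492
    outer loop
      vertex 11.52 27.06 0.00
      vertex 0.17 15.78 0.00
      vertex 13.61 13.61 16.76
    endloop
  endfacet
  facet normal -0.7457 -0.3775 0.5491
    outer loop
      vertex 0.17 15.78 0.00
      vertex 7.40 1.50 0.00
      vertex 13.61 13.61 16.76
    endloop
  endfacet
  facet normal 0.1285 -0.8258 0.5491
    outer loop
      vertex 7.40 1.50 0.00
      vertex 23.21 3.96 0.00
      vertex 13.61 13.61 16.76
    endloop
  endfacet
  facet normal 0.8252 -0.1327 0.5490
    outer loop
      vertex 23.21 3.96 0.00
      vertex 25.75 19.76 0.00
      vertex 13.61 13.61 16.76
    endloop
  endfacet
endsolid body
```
; perimeter-only toolpath
G21 ; units = mm
G90 ; absolute positioning
G28 ; home
; layer 1
G0 Z4.19
G0 X22.71 Y18.22
G1 X12.04 Y23.70
G1 X3.53 Y15.24
G1 X8.95 Y4.53
G1 X20.81 Y6.37
G1 X22.71 Y18.22
; layer 2
G0 Z8.38
G0 X19.68 Y16.69
G1 X12.56 Y20.34
G1 X6.89 Y14.70
G1 X10.50 Y7.55
G1 X18.41 Y8.79
G1 X19.68 Y16.69
; layer 3
G0 Z12.57
G0 X16.64 Y15.15
G1 X13.09 Y16.97
G1 X10.25 Y14.15
G1 X12.06 Y10.58
G1 X16.01 Y11.20
G1 X16.64 Y15.15
M2 ; end

The solid is a regular 5-sided pyramid, base circumscribed radius ≈ 13.6 mm, apex at z ≈ 16.8 mm. Slicing at Δz = 4.19 mm — 4 equal slices spanning the solid's height, so layer i sits at z = i·h/4 — gives 3 non-empty perimeters. Each is a 5-segment closed polygon; G0 lifts to the layer z and rapids to the start vertex, then G1 traces the edges. The cross-section shrinks linearly with z (the slice at the apex is degenerate and omitted).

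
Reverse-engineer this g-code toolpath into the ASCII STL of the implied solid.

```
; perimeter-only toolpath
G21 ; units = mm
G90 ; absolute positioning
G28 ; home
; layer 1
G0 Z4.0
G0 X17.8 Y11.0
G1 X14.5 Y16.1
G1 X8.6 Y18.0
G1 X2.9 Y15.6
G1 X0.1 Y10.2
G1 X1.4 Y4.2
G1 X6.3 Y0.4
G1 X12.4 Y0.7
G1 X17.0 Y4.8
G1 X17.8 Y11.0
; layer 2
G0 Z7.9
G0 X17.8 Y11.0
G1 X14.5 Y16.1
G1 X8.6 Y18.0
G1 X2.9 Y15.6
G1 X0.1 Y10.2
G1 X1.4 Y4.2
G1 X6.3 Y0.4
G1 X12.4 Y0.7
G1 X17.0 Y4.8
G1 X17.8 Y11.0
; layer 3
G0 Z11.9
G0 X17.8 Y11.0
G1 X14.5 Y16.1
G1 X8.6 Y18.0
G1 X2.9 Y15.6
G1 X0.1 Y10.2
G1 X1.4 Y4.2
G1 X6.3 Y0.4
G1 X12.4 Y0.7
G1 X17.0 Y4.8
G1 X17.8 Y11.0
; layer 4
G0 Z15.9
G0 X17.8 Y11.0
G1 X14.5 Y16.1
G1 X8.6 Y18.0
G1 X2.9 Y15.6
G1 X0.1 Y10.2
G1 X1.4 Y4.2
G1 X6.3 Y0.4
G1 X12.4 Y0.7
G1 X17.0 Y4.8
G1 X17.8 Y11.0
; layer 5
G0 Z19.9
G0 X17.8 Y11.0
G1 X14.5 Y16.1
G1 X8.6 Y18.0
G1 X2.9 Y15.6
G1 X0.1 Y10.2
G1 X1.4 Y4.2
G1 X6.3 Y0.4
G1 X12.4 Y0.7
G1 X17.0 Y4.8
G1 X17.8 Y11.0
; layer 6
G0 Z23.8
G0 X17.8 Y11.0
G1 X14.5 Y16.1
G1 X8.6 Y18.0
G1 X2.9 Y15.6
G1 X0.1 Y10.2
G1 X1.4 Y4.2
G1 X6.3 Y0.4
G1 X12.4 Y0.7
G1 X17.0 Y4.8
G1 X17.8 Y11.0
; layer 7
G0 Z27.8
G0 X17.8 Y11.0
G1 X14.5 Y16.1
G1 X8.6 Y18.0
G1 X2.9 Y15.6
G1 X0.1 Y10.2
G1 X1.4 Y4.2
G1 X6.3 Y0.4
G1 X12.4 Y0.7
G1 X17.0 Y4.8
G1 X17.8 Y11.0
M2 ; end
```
solid part
  facet normal 0.0000 0.0000 -1.0000
    outer loop
      vertex 8.6 18.0 0.0
      vertex 14.5 16.1 0.0
      vertex 17.8 11.0 0.0
    endloop
  endfacet
  facet normal 0.0000 0.0000 -1.0000
    outer loop
      vertex 2.9 15.6 0.0
      vertex 8.6 18.0 0.0
      vertex 17.8 11.0 0.0
    endloop
  endfacet
  facet normal 0.0000 0.0000 -1.0000
    outer loop
      vertex 0.1 10.2 0.0
      vertex 2.9 15.6 0.0
      vertex 17.8 11.0 0.0
    endloop
  endfacet
  facet normal 0.0000 0.0000 -1.0000
    outer loop
      vertex 1.4 4.2 0.0
      vertex 0.1 10.2 0.0
      vertex 17.8 11.0 0.0
    endloop
  endfacet
  facet normal 0.0000 0.0000 -1.0000
    outer loop
      vertex 6.3 0.4 0.0
      vertex 1.4 4.2 0.0
      vertex 17.8 11.0 0.0
    endloop
  endfacet
  facet normal 0.0000 0.0000 -1.0000
    outer loop
      vertex 12.4 0.7 0.0
      vertex 6.3 0.4 0.0
      vertex 17.8 11.0 0.0
    endloop
  endfacet
  facet normal 0.0000 0.0000 -1.0000
    outer loop
      vertex 17.0 4.8 0.0
      vertex 12.4 0.7 0.0
      vertex 17.8 11.0 0.0
    endloop
  endfacet
  facet normal 0.0000 0.0000 1.0000
    outer loop
      vertex 17.8 11.0 27.8
      vertex 14.5 16.1 27.8
      vertex 8.6 18.0 27.8
    endloop
  endfacet
  facet normal 0.0000 0.0000 1.0000
    outer loop
      vertex 17.8 11.0 27.8
      vertex 8.6 18.0 27.8
      vertex 2.9 15.6 27.8
    endloop
  endfacet
  facet normal 0.0000 0.0000 1.0000
    outer loop
      vertex 17.8 11.0 27.8
      vertex 2.9 15.6 27.8
      vertex 0.1 10.2 27.8
    endloop
  endfacet
  facet normal 0.0000 0.0000 1.0000
    outer loop
      vertex 17.8 11.0 27.8
      vertex 0.1 10.2 27.8
      vertex 1.4 4.2 27.8
    endloop
  endfacet
  facet normal 0.0000 0.0000 1.0000
    outer loop
      vertex 17.8 11.0 27.8
      vertex 1.4 4.2 27.8
      vertex 6.3 0.4 27.8
    endloop
  endfacet
  facet normal 0.0000 0.0000 1.0000
    outer loop
      vertex 17.8 11.0 27.8
      vertex 6.3 0.4 27.8
      vertex 12.4 0.7 27.8
    endloop
  endfacet
  facet normal 0.0000 0.0000 1.0000
    outer loop
      vertex 17.8 11.0 27.8
      vertex 12.4 0.7 27.8
      vertex 17.0 4.8 27.8
    endloop
  endfacet
  facet normal 0.8396 0.5433 0.0000
    outer loop
      vertex 17.8 11.0 0.0
      vertex 14.5 16.1 0.0
      vertex 14.5 16.1 27.8
    endloop
  endfacet
  facet normal 0.8396 0.5433 0.0000
    outer loop
      vertex 17.8 11.0 0.0
      vertex 14.5 16.1 27.8
      vertex 17.8 11.0 27.8
    endloop
  endfacet
  facet normal 0.3065 0.9519 0.0000
    outer loop
      vertex 14.5 16.1 0.0
      vertex 8.6 18.0 0.0
      vertex 8.6 18.0 27.8
    endloop
  endfacet
  facet normal 0.3065 0.9519 0.0000
    outer loop
      vertex 14.5 16.1 0.0
      vertex 8.6 18.0 27.8
      vertex 14.5 16.1 27.8
    endloop
  endfacet
  facet normal -0.3881 0.9216 0.0000
    outer loop
      vertex 8.6 18.0 0.0
      vertex 2.9 15.6 0.0
      vertex 2.9 15.6 27.8
    endloop
  endfacet
  facet normal -0.3881 0.9216 0.0000
    outer loop
      vertex 8.6 18.0 0.0
      vertex 2.9 15.6 27.8
      vertex 8.6 18.0 27.8
    endloop
  endfacet
  facet normal -0.8878 0.4603 0.0000
    outer loop
      vertex 2.9 15.6 0.0
      vertex 0.1 10.2 0.0
      vertex 0.1 10.2 27.8
    endloop
  endfacet
  facet normal -0.8878 0.4603 0.0000
    outer loop
      vertex 2.9 15.6 0.0
      vertex 0.1 10.2 27.8
      vertex 2.9 15.6 27.8
    endloop
  endfacet
  facet normal -0.9773 -0.2118 0.0000
    outer loop
      vertex 0.1 10.2 0.0
      vertex 1.4 4.2 0.0
      vertex 1.4 4.2 27.8
    endloop
  endfacet
  facet normal -0.9773 -0.2118 0.0000
    outer loop
      vertex 0.1 10.2 0.0
      vertex 1.4 4.2 27.8
      vertex 0.1 10.2 27.8
    endloop
  endfacet
  facet normal -0.6128 -0.7902 0.0000
    outer loop
      vertex 1.4 4.2 0.0
      vertex 6.3 0.4 0.0
      vertex 6.3 0.4 27.8
    endloop
  endfacet
  facet normal -0.6128 -0.7902 0.0000
    outer loop
      vertex 1.4 4.2 0.0
      vertex 6.3 0.4 27.8
      vertex 1.4 4.2 27.8
    endloop
  endfacet
  facet normal 0.0491 -0.9988 0.0000
    outer loop
      vertex 6.3 0.4 0.0
      vertex 12.4 0.7 0.0
      vertex 12.4 0.7 27.8
    endloop
  endfacet
  facet normal 0.0491 -0.9988 0.0000
    outer loop
      vertex 6.3 0.4 0.0
      vertex 12.4 0.7 27.8
      vertex 6.3 0.4 27.8
    endloop
  endfacet
  facet normal 0.6654 -0.7465 0.0000
    outer loop
      vertex 12.4 0.7 0.0
      vertex 17.0 4.8 0.0
      vertex 17.0 4.8 27.8
    endloop
  endfacet
  facet normal 0.6654 -0.7465 0.0000
    outer loop
      vertex 12.4 0.7 0.0
      vertex 17.0 4.8 27.8
      vertex 12.4 0.7 27.8
    endloop
  endfacet
  facet normal 0.9918 -0.1280 0.0000
    outer loop
      vertex 17.0 4.8 0.0
      vertex 17.8 11.0 0.0
      vertex 17.8 11.0 27.8
    endloop
  endfacet
  facet normal 0.9918 -0.1280 0.0000
    outer loop
      vertex 17.0 4.8 0.0
      vertex 17.8 11.0 27.8
      vertex 17.0 4.8 27.8
    endloop
  endfacet
endsolid part

The G0 Z moves step by Δz≈4.0 mm. Every layer's G1 loop is the same polygon, so the solid is a straight extrusion of it from z=0 to z≈27.8. Closing with flat bottom and top caps and triangulating gives 32 facets — a regular 9-sided prism (a cylinder approximated with 9 flat sides), circumscribed radius ≈ 9 mm, height ≈ 27.8 mm.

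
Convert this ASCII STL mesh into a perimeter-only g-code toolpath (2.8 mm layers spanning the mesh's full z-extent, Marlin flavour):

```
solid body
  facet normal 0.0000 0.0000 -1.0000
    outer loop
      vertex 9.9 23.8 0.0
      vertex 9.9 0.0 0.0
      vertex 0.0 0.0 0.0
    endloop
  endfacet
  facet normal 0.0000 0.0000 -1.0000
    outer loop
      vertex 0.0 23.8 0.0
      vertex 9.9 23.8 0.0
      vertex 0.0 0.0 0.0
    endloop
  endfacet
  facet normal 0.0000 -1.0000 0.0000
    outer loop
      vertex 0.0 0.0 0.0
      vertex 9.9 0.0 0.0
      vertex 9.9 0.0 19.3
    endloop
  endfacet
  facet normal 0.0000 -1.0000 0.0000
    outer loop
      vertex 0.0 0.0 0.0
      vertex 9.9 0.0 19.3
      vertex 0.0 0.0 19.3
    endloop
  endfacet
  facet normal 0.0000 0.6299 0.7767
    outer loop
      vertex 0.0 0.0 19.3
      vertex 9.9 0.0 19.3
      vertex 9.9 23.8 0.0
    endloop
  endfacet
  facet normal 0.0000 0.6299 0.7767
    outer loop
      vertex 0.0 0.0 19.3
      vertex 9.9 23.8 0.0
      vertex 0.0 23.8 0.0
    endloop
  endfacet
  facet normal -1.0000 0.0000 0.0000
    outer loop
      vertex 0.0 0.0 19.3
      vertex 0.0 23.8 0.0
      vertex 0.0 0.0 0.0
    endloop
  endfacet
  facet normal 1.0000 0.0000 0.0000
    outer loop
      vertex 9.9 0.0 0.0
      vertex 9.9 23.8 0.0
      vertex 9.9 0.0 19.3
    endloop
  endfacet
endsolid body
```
; perimeter-only toolpath
G21 ; units = mm
G90 ; absolute positioning
G28 ; home
; layer 1
G0 Z2.8
G0 X0.0 Y0.0
G1 X9.9 Y0.0
G1 X9.9 Y20.4
G1 X0.0 Y20.4
G1 X0.0 Y0.0
; layer 2
G0 Z5.5
G0 X0.0 Y0.0
G1 X9.9 Y0.0
G1 X9.9 Y17.0
G1 X0.0 Y17.0
G1 X0.0 Y0.0
; layer 3
G0 Z8.3
G0 X0.0 Y0.0
G1 X9.9 Y0.0
G1 X9.9 Y13.6
G1 X0.0 Y13.6
G1 X0.0 Y0.0
; layer 4
G0 Z11.0
G0 X0.0 Y0.0
G1 X9.9 Y0.0
G1 X9.9 Y10.2
G1 X0.0 Y10.2
G1 X0.0 Y0.0
; layer 5
G0 Z13.8
G0 X0.0 Y0.0
G1 X9.9 Y0.0
G1 X9.9 Y6.8
G1 X0.0 Y6.8
G1 X0.0 Y0.0
; layer 6
G0 Z16.5
G0 X0.0 Y0.0
G1 X9.9 Y0.0
G1 X9.9 Y3.4
G1 X0.0 Y3.4
G1 X0.0 Y0.0
M2 ; end

The solid is a wedge (ramp): 9.9 × 23.8 mm base, rising to 19.3 mm along the y=0 edge and sloping linearly to z=0 at y=23.8. Slicing at Δz = 2.8 mm — 7 equal slices spanning the solid's height, so layer i sits at z = i·h/7 — gives 6 non-empty perimeters. Each is a 4-segment closed polygon; G0 lifts to the layer z and rapids to the start vertex, then G1 traces the edges. The cross-section shrinks linearly with z (the slice at the apex is degenerate and omitted).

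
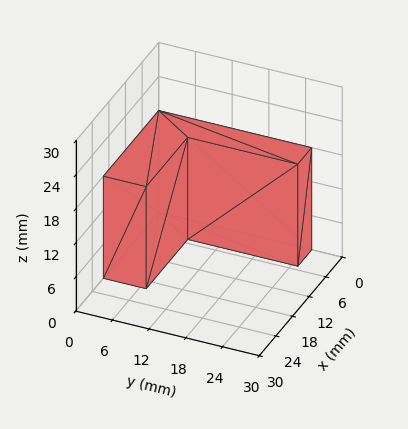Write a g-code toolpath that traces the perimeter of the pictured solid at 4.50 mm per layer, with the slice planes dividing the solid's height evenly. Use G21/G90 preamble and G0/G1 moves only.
Reading the render: the shape is an L-shaped prism: outer 20 × 25 mm, arm thicknesses ≈ 7 mm (horizontal) and 5 mm (vertical), extruded 18 mm in z (dimensions read to the nearest mm from the axis ticks). For the g-code, the solid's height is divided into equal slices at the stated Δz and each level perimeter traced with G1 moves after a G0 lift.

; perimeter-only toolpath
G21 ; units = mm
G90 ; absolute positioning
G28 ; home
; layer 1
G0 Z4.50
G0 X0.00 Y0.00
G1 X20.00 Y0.00
G1 X20.00 Y7.00
G1 X5.00 Y7.00
G1 X5.00 Y25.00
G1 X0.00 Y25.00
G1 X0.00 Y0.00
; layer 2
G0 Z9.00
G0 X0.00 Y0.00
G1 X20.00 Y0.00
G1 X20.00 Y7.00
G1 X5.00 Y7.00
G1 X5.00 Y25.00
G1 X0.00 Y25.00
G1 X0.00 Y0.00
; layer 3
G0 Z13.50
G0 X0.00 Y0.00
G1 X20.00 Y0.00
G1 X20.00 Y7.00
G1 X5.00 Y7.00
G1 X5.00 Y25.00
G1 X0.00 Y25.00
G1 X0.00 Y0.00
; layer 4
G0 Z18.00
G0 X0.00 Y0.00
G1 X20.00 Y0.00
G1 X20.00 Y7.00
G1 X5.00 Y7.00
G1 X5.00 Y25.00
G1 X0.00 Y25.00
G1 X0.00 Y0.00
M2 ; end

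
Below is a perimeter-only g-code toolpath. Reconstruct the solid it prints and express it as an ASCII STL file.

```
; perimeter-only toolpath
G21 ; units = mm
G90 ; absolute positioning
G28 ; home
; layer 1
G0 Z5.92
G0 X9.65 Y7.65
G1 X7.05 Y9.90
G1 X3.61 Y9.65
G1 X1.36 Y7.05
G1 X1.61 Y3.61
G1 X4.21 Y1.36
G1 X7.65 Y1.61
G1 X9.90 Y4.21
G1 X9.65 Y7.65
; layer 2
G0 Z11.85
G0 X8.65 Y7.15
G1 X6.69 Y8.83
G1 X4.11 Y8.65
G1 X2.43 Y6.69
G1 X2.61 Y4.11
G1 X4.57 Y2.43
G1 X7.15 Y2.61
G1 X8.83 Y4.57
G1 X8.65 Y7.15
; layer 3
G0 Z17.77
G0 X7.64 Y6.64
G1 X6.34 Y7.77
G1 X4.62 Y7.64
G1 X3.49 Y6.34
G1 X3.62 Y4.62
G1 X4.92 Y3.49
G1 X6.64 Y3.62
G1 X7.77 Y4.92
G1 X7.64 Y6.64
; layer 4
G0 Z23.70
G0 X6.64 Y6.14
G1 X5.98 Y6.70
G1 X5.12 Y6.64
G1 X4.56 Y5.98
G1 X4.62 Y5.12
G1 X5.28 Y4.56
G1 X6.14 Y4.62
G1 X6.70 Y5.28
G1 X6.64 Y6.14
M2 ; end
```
solid part
  facet normal 0.0000 0.0000 -1.0000
    outer loop
      vertex 3.10 10.66 0.00
      vertex 7.40 10.97 0.00
      vertex 10.66 8.16 0.00
    endloop
  endfacet
  facet normal 0.0000 0.0000 -1.0000
    outer loop
      vertex 0.29 7.40 0.00
      vertex 3.10 10.66 0.00
      vertex 10.66 8.16 0.00
    endloop
  endfacet
  facet normal 0.0000 0.0000 -1.0000
    outer loop
      vertex 0.60 3.10 0.00
      vertex 0.29 7.40 0.00
      vertex 10.66 8.16 0.00
    endloop
  endfacet
  facet normal 0.0000 0.0000 -1.0000
    outer loop
      vertex 3.86 0.29 0.00
      vertex 0.60 3.10 0.00
      vertex 10.66 8.16 0.00
    endloop
  endfacet
  facet normal 0.0000 0.0000 -1.0000
    outer loop
      vertex 8.16 0.60 0.00
      vertex 3.86 0.29 0.00
      vertex 10.66 8.16 0.00
    endloop
  endfacet
  facet normal 0.0000 0.0000 -1.0000
    outer loop
      vertex 10.97 3.86 0.00
      vertex 8.16 0.60 0.00
      vertex 10.66 8.16 0.00
    endloop
  endfacet
  facet normal 0.6431 0.7460 0.1729
    outer loop
      vertex 10.66 8.16 0.00
      vertex 7.40 10.97 0.00
      vertex 5.63 5.63 29.62
    endloop
  endfacet
  facet normal -0.0708 0.9824 0.1729
    outer loop
      vertex 7.40 10.97 0.00
      vertex 3.10 10.66 0.00
      vertex 5.63 5.63 29.62
    endloop
  endfacet
  facet normal -0.7460 0.6431 0.1729
    outer loop
      vertex 3.10 10.66 0.00
      vertex 0.29 7.40 0.00
      vertex 5.63 5.63 29.62
    endloop
  endfacet
  facet normal -0.9824 -0.0708 0.1729
    outer loop
      vertex 0.29 7.40 0.00
      vertex 0.60 3.10 0.00
      vertex 5.63 5.63 29.62
    endloop
  endfacet
  facet normal -0.6431 -0.7460 0.1729
    outer loop
      vertex 0.60 3.10 0.00
      vertex 3.86 0.29 0.00
      vertex 5.63 5.63 29.62
    endloop
  endfacet
  facet normal 0.0708 -0.9824 0.1729
    outer loop
      vertex 3.86 0.29 0.00
      vertex 8.16 0.60 0.00
      vertex 5.63 5.63 29.62
    endloop
  endfacet
  facet normal 0.7460 -0.6431 0.1729
    outer loop
      vertex 8.16 0.60 0.00
      vertex 10.97 3.86 0.00
      vertex 5.63 5.63 29.62
    endloop
  endfacet
  facet normal 0.9824 0.0708 0.1729
    outer loop
      vertex 10.97 3.86 0.00
      vertex 10.66 8.16 0.00
      vertex 5.63 5.63 29.62
    endloop
  endfacet
endsolid part

The G0 Z moves step by Δz≈5.92 mm. The G1 loops shrink linearly with z, so the solid tapers from its base footprint up to z≈29.6. Closing with a flat bottom cap and the tapered top and triangulating gives 14 facets — a regular 8-sided pyramid, base circumscribed radius ≈ 5.63 mm, apex at z ≈ 29.6 mm.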